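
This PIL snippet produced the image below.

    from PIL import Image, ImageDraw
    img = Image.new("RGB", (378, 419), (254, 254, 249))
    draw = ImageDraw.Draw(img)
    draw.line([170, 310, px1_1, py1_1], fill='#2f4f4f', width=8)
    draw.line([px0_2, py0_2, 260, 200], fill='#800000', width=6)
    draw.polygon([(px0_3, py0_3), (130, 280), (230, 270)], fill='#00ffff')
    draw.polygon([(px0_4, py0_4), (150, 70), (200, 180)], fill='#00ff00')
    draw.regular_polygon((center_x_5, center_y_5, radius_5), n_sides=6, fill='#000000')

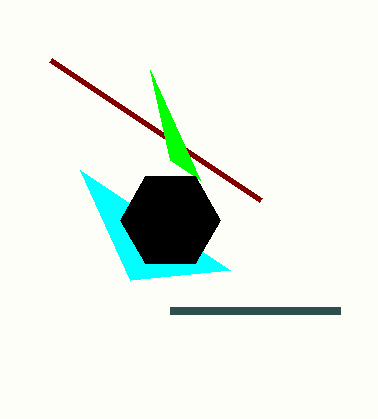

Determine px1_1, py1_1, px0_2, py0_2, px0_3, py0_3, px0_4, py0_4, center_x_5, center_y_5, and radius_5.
px1_1 = 340; py1_1 = 310; px0_2 = 50; py0_2 = 60; px0_3 = 80; py0_3 = 170; px0_4 = 170; py0_4 = 160; center_x_5 = 170; center_y_5 = 220; radius_5 = 50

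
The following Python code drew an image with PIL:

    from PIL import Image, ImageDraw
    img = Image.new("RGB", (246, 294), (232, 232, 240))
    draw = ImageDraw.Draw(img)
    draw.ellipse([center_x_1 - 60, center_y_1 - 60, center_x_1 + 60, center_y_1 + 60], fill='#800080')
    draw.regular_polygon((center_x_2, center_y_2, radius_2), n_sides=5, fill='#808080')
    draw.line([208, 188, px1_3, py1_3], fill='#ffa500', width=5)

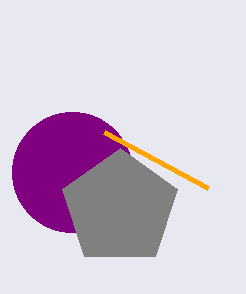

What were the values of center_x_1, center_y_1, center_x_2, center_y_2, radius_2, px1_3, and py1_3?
center_x_1 = 72, center_y_1 = 172, center_x_2 = 120, center_y_2 = 208, radius_2 = 60, px1_3 = 104, py1_3 = 132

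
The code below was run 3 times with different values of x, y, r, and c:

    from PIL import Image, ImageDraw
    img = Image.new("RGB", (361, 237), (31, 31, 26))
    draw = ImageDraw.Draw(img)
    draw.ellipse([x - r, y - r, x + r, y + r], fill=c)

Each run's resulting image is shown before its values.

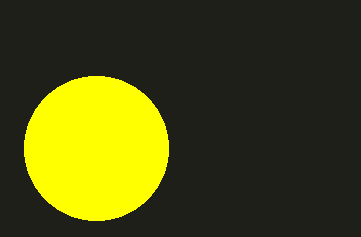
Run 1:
x = 96; y = 148; r = 72; c = 'yellow'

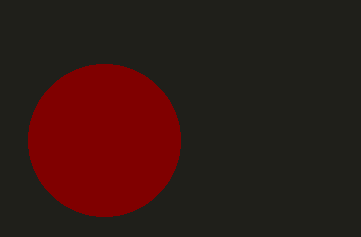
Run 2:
x = 104, y = 140, r = 76, c = 'maroon'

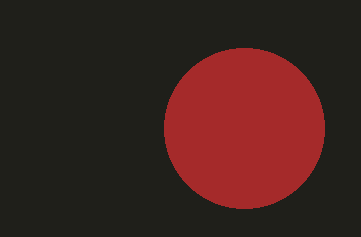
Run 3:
x = 244, y = 128, r = 80, c = 'brown'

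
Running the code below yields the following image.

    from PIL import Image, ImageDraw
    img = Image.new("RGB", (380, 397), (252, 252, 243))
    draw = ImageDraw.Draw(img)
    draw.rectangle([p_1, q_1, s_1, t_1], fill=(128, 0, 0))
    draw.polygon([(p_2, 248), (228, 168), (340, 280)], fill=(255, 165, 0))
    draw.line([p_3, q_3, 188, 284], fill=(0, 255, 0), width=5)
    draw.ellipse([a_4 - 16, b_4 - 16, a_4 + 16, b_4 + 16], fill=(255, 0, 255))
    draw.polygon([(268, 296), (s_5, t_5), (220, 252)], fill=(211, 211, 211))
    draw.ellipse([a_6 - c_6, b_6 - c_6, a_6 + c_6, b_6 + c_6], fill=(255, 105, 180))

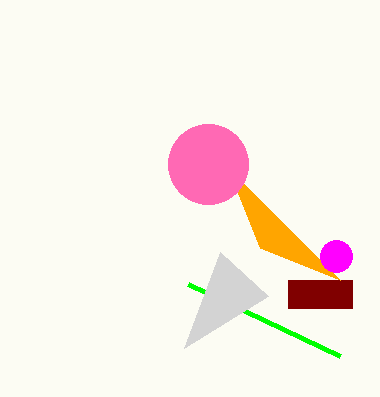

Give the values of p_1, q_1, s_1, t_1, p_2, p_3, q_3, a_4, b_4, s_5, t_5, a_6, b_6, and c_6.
p_1 = 288, q_1 = 280, s_1 = 352, t_1 = 308, p_2 = 260, p_3 = 340, q_3 = 356, a_4 = 336, b_4 = 256, s_5 = 184, t_5 = 348, a_6 = 208, b_6 = 164, c_6 = 40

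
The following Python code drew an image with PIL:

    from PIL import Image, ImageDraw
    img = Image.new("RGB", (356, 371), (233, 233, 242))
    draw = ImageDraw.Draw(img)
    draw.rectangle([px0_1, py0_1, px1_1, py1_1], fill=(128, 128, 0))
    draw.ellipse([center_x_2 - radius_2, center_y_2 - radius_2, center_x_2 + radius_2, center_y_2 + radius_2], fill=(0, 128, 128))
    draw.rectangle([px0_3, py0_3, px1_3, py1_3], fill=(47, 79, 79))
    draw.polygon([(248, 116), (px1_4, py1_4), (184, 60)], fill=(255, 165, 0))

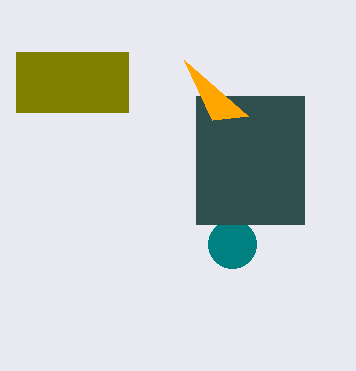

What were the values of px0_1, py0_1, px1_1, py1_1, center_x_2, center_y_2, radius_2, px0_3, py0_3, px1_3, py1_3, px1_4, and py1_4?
px0_1 = 16; py0_1 = 52; px1_1 = 128; py1_1 = 112; center_x_2 = 232; center_y_2 = 244; radius_2 = 24; px0_3 = 196; py0_3 = 96; px1_3 = 304; py1_3 = 224; px1_4 = 212; py1_4 = 120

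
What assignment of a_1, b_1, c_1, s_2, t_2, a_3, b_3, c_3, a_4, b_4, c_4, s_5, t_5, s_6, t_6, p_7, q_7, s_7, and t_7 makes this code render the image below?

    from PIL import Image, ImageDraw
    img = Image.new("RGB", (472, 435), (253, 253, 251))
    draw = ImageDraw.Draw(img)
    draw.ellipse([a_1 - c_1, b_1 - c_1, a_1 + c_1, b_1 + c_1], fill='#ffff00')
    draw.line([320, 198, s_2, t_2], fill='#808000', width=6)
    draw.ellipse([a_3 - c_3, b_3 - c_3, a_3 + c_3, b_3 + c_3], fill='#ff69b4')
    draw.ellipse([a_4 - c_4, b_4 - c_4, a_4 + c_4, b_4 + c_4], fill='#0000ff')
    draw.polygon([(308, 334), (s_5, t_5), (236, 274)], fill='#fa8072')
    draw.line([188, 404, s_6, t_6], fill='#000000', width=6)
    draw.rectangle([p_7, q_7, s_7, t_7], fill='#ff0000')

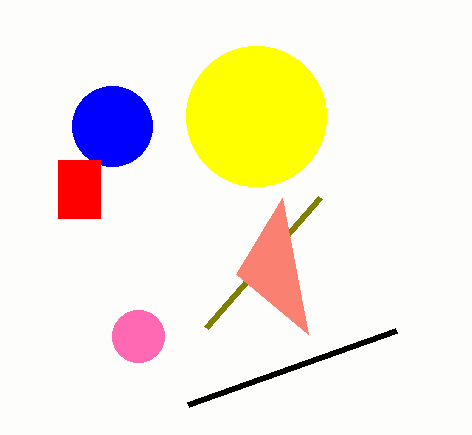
a_1 = 256; b_1 = 116; c_1 = 70; s_2 = 206; t_2 = 328; a_3 = 138; b_3 = 336; c_3 = 26; a_4 = 112; b_4 = 126; c_4 = 40; s_5 = 282; t_5 = 198; s_6 = 396; t_6 = 330; p_7 = 58; q_7 = 160; s_7 = 100; t_7 = 218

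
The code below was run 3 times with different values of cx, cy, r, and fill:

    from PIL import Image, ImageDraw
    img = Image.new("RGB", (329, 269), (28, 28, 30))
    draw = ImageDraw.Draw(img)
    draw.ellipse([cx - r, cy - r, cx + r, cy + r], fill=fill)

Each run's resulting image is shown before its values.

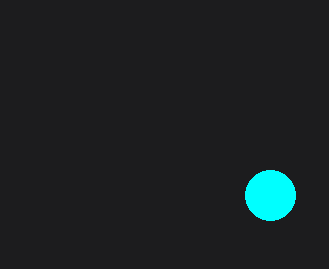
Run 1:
cx = 270
cy = 195
r = 25
fill = 'cyan'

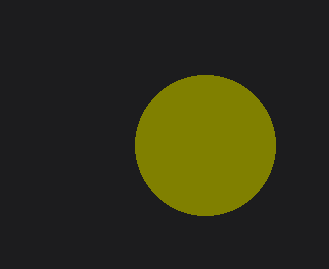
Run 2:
cx = 205
cy = 145
r = 70
fill = 'olive'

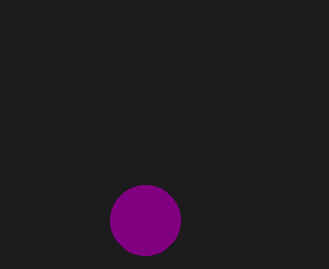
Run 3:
cx = 145, cy = 220, r = 35, fill = 'purple'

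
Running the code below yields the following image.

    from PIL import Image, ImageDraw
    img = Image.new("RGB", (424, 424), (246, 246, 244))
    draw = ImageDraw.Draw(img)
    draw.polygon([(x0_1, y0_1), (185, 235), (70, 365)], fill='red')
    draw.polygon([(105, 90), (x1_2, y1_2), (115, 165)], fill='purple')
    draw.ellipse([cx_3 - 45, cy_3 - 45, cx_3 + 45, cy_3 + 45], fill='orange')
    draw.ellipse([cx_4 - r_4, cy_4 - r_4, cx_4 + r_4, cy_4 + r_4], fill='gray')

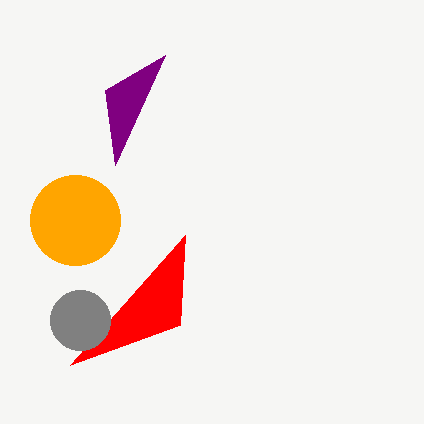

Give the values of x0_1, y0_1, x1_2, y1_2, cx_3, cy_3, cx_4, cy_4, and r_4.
x0_1 = 180; y0_1 = 325; x1_2 = 165; y1_2 = 55; cx_3 = 75; cy_3 = 220; cx_4 = 80; cy_4 = 320; r_4 = 30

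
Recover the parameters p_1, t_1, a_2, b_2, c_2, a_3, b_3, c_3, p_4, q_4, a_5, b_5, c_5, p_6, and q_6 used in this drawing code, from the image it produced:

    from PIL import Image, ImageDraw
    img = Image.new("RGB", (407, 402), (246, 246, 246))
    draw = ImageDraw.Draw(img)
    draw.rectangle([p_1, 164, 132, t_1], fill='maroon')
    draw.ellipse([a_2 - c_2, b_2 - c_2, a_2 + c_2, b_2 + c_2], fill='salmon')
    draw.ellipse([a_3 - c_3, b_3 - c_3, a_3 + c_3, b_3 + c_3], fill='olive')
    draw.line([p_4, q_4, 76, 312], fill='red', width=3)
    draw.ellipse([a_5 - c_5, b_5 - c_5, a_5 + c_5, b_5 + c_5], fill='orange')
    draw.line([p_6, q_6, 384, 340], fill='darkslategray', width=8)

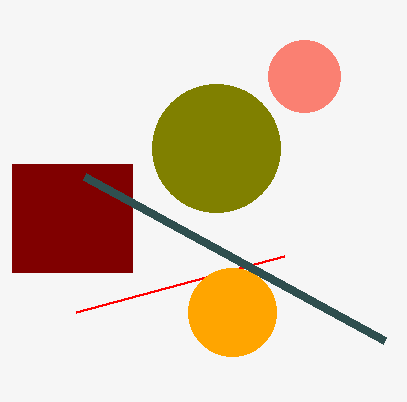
p_1 = 12; t_1 = 272; a_2 = 304; b_2 = 76; c_2 = 36; a_3 = 216; b_3 = 148; c_3 = 64; p_4 = 284; q_4 = 256; a_5 = 232; b_5 = 312; c_5 = 44; p_6 = 84; q_6 = 176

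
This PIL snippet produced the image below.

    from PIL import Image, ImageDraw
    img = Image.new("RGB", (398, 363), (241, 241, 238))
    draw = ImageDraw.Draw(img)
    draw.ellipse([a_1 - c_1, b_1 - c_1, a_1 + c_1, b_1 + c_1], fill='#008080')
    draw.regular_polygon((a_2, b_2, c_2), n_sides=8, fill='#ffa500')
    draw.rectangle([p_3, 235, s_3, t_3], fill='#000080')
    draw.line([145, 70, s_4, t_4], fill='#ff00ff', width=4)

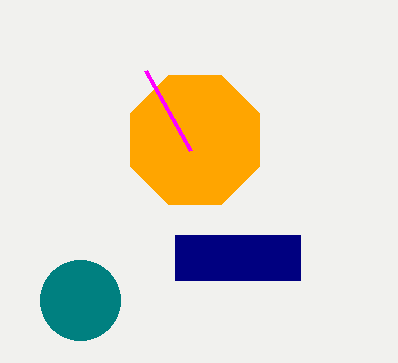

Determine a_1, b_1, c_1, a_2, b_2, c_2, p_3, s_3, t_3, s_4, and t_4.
a_1 = 80; b_1 = 300; c_1 = 40; a_2 = 195; b_2 = 140; c_2 = 70; p_3 = 175; s_3 = 300; t_3 = 280; s_4 = 190; t_4 = 150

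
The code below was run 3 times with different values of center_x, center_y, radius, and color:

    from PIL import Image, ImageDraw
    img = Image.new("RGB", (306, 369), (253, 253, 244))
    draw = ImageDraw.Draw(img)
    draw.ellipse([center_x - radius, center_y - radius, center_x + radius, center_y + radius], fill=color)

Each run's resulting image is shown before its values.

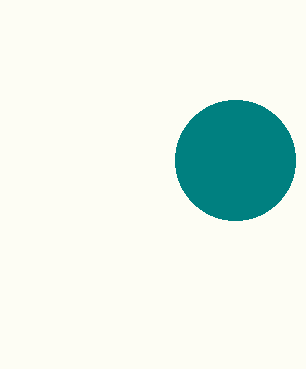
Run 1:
center_x = 235, center_y = 160, radius = 60, color = 'teal'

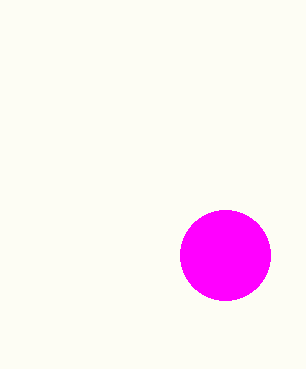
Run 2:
center_x = 225; center_y = 255; radius = 45; color = 'magenta'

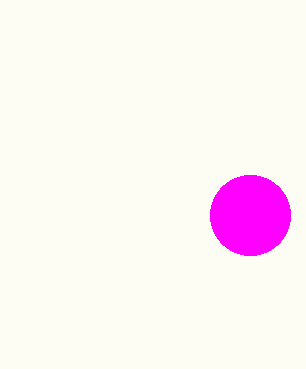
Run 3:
center_x = 250
center_y = 215
radius = 40
color = 'magenta'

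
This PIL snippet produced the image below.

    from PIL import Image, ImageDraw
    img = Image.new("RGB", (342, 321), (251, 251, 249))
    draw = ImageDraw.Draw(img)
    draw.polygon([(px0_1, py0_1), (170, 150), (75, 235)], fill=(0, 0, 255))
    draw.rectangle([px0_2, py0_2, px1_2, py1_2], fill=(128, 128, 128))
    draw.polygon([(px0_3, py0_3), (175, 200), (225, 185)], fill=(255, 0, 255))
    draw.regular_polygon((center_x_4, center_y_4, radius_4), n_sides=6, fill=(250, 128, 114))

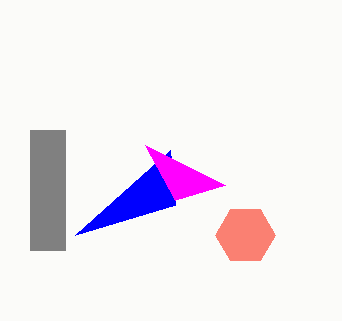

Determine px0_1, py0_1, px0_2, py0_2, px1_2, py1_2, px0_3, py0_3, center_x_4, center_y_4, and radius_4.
px0_1 = 175; py0_1 = 205; px0_2 = 30; py0_2 = 130; px1_2 = 65; py1_2 = 250; px0_3 = 145; py0_3 = 145; center_x_4 = 245; center_y_4 = 235; radius_4 = 30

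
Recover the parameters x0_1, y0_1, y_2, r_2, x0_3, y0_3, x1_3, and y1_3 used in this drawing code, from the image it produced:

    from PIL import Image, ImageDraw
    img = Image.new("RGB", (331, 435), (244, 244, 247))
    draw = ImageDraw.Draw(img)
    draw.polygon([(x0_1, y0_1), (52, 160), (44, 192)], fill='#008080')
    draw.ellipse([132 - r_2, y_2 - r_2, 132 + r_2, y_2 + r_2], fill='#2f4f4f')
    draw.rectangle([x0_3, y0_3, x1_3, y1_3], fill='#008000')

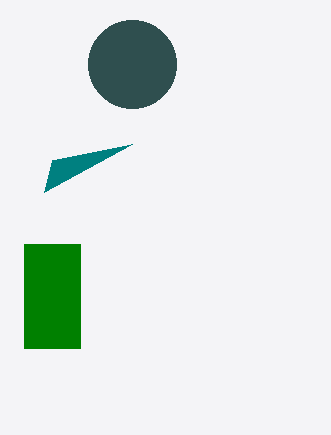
x0_1 = 132
y0_1 = 144
y_2 = 64
r_2 = 44
x0_3 = 24
y0_3 = 244
x1_3 = 80
y1_3 = 348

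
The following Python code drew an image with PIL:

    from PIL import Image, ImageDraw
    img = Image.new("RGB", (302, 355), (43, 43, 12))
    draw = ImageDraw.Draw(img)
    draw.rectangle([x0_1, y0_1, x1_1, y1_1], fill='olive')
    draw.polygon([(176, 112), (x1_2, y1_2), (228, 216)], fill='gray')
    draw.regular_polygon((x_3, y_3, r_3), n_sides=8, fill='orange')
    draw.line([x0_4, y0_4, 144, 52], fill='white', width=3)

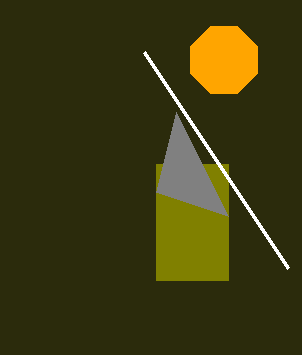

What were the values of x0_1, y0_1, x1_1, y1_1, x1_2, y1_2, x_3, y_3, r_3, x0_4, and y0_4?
x0_1 = 156; y0_1 = 164; x1_1 = 228; y1_1 = 280; x1_2 = 156; y1_2 = 192; x_3 = 224; y_3 = 60; r_3 = 36; x0_4 = 288; y0_4 = 268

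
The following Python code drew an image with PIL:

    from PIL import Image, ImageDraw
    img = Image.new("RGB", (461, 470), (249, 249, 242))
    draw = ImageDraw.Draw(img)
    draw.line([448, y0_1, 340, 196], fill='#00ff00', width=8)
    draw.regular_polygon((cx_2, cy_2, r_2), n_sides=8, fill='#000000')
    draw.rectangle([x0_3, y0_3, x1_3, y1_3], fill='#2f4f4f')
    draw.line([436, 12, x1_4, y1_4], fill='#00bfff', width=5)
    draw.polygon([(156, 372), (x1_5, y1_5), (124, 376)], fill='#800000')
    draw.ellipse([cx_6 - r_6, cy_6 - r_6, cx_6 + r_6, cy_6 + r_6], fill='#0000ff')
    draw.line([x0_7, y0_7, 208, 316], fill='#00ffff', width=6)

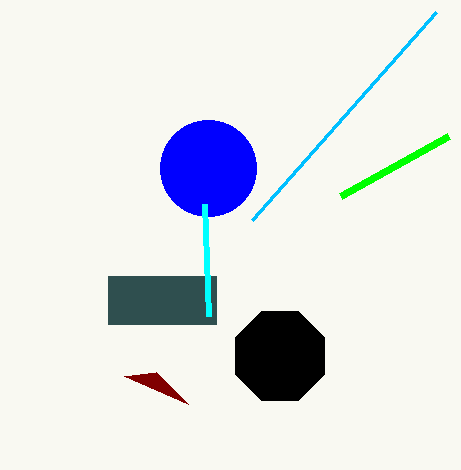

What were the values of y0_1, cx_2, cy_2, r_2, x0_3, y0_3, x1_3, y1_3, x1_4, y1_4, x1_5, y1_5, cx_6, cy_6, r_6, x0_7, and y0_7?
y0_1 = 136, cx_2 = 280, cy_2 = 356, r_2 = 48, x0_3 = 108, y0_3 = 276, x1_3 = 216, y1_3 = 324, x1_4 = 252, y1_4 = 220, x1_5 = 188, y1_5 = 404, cx_6 = 208, cy_6 = 168, r_6 = 48, x0_7 = 204, y0_7 = 204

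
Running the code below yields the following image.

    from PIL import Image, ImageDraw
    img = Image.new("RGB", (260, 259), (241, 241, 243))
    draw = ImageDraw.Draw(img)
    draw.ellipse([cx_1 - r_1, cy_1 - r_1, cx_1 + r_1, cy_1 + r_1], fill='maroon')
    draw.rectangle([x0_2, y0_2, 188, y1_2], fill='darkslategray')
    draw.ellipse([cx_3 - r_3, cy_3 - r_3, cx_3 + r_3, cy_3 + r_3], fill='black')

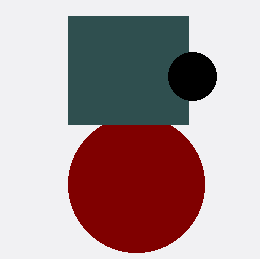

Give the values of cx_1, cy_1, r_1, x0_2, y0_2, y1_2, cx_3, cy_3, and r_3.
cx_1 = 136; cy_1 = 184; r_1 = 68; x0_2 = 68; y0_2 = 16; y1_2 = 124; cx_3 = 192; cy_3 = 76; r_3 = 24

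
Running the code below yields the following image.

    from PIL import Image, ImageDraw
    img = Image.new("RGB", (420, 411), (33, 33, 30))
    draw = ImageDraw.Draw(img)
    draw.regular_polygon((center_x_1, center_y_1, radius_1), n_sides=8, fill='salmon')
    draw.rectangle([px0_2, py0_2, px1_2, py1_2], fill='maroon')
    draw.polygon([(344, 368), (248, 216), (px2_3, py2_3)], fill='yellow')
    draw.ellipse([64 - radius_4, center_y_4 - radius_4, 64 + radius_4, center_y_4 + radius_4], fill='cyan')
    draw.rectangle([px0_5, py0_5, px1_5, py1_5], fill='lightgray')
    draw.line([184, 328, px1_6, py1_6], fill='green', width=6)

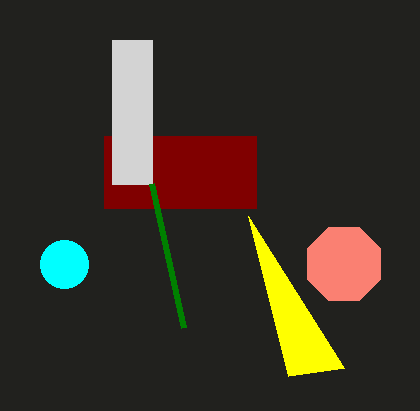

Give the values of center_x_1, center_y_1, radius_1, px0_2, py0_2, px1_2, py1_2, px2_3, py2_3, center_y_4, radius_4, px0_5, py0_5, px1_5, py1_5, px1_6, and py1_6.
center_x_1 = 344; center_y_1 = 264; radius_1 = 40; px0_2 = 104; py0_2 = 136; px1_2 = 256; py1_2 = 208; px2_3 = 288; py2_3 = 376; center_y_4 = 264; radius_4 = 24; px0_5 = 112; py0_5 = 40; px1_5 = 152; py1_5 = 184; px1_6 = 152; py1_6 = 184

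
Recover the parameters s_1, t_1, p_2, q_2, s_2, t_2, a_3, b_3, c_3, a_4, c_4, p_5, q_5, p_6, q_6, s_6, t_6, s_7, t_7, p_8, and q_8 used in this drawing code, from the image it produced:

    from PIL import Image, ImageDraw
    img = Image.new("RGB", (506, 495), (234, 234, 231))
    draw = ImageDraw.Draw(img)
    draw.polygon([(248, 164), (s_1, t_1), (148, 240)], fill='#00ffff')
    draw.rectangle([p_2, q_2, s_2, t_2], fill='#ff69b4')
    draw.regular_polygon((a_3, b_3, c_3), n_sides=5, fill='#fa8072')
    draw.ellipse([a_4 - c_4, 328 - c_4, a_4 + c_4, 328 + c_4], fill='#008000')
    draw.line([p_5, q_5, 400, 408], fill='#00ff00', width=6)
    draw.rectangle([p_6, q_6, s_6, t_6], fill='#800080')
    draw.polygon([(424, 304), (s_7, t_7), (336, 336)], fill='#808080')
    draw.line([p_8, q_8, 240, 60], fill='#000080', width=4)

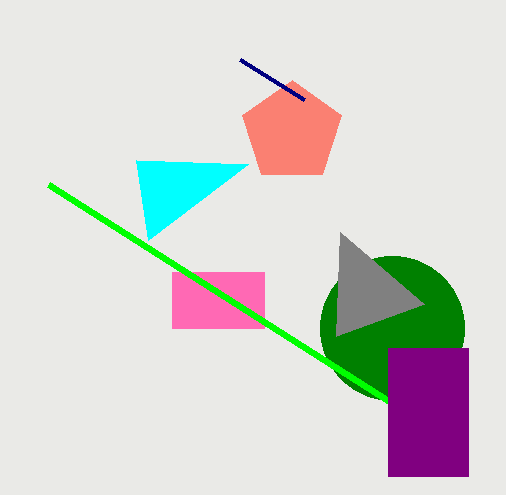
s_1 = 136, t_1 = 160, p_2 = 172, q_2 = 272, s_2 = 264, t_2 = 328, a_3 = 292, b_3 = 132, c_3 = 52, a_4 = 392, c_4 = 72, p_5 = 48, q_5 = 184, p_6 = 388, q_6 = 348, s_6 = 468, t_6 = 476, s_7 = 340, t_7 = 232, p_8 = 304, q_8 = 100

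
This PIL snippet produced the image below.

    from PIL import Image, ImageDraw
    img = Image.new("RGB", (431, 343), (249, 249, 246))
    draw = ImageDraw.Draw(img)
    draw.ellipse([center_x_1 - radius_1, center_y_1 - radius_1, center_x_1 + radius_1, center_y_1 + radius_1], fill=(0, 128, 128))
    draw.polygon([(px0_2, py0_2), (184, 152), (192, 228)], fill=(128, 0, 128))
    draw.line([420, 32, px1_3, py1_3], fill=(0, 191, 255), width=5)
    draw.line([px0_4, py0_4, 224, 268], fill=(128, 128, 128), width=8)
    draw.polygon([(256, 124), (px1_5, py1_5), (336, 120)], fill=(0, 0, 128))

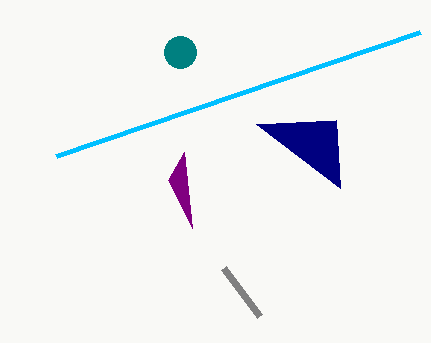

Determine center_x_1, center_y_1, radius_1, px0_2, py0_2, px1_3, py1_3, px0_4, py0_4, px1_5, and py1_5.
center_x_1 = 180
center_y_1 = 52
radius_1 = 16
px0_2 = 168
py0_2 = 180
px1_3 = 56
py1_3 = 156
px0_4 = 260
py0_4 = 316
px1_5 = 340
py1_5 = 188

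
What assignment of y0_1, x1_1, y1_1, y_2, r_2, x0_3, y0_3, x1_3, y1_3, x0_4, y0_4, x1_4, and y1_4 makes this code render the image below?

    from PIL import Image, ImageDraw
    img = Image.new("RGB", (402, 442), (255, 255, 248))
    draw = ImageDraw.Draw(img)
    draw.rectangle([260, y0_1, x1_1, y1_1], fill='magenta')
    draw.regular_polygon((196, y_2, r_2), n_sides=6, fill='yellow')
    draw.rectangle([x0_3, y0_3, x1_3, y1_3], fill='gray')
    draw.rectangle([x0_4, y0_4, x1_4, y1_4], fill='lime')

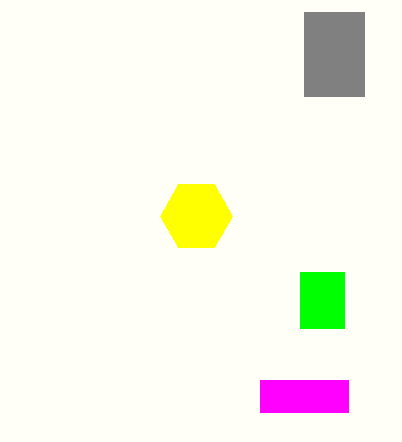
y0_1 = 380, x1_1 = 348, y1_1 = 412, y_2 = 216, r_2 = 36, x0_3 = 304, y0_3 = 12, x1_3 = 364, y1_3 = 96, x0_4 = 300, y0_4 = 272, x1_4 = 344, y1_4 = 328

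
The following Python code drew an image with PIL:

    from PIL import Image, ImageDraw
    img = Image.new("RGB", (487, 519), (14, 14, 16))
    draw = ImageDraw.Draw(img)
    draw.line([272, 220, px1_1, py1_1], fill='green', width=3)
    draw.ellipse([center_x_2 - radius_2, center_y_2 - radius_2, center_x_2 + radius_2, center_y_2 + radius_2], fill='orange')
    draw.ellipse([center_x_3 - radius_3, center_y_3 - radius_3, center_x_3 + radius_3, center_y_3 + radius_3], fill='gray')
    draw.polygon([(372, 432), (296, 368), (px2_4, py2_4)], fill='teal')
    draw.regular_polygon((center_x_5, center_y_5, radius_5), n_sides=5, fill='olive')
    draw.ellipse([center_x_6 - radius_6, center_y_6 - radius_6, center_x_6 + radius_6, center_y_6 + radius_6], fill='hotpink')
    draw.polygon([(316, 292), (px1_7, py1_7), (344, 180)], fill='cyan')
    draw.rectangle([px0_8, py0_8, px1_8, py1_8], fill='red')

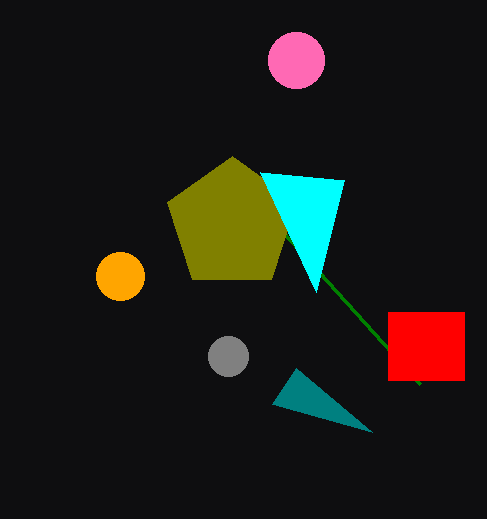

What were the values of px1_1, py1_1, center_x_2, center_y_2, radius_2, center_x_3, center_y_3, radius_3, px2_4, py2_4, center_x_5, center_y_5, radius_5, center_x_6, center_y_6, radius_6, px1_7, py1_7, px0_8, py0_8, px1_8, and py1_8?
px1_1 = 420; py1_1 = 384; center_x_2 = 120; center_y_2 = 276; radius_2 = 24; center_x_3 = 228; center_y_3 = 356; radius_3 = 20; px2_4 = 272; py2_4 = 404; center_x_5 = 232; center_y_5 = 224; radius_5 = 68; center_x_6 = 296; center_y_6 = 60; radius_6 = 28; px1_7 = 260; py1_7 = 172; px0_8 = 388; py0_8 = 312; px1_8 = 464; py1_8 = 380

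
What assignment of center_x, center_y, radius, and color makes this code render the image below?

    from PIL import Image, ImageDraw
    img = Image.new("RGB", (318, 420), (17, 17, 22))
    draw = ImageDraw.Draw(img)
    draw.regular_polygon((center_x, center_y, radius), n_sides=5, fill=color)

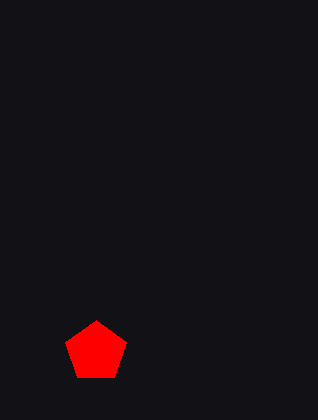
center_x = 96, center_y = 352, radius = 32, color = 'red'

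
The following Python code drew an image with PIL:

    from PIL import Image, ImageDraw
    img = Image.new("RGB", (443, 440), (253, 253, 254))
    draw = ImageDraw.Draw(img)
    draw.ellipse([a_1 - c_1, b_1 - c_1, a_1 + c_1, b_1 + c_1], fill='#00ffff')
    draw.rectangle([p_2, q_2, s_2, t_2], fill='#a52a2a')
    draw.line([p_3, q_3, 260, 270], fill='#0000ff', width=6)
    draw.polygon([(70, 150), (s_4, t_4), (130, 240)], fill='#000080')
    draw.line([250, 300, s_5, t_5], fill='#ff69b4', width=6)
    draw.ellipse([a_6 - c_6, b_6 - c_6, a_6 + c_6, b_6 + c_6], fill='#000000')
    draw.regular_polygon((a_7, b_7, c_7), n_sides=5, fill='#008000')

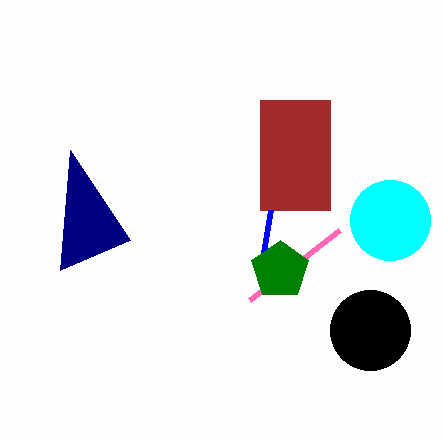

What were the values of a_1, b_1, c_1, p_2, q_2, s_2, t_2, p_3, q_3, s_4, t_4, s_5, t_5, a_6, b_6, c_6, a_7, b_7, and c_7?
a_1 = 390
b_1 = 220
c_1 = 40
p_2 = 260
q_2 = 100
s_2 = 330
t_2 = 210
p_3 = 270
q_3 = 210
s_4 = 60
t_4 = 270
s_5 = 340
t_5 = 230
a_6 = 370
b_6 = 330
c_6 = 40
a_7 = 280
b_7 = 270
c_7 = 30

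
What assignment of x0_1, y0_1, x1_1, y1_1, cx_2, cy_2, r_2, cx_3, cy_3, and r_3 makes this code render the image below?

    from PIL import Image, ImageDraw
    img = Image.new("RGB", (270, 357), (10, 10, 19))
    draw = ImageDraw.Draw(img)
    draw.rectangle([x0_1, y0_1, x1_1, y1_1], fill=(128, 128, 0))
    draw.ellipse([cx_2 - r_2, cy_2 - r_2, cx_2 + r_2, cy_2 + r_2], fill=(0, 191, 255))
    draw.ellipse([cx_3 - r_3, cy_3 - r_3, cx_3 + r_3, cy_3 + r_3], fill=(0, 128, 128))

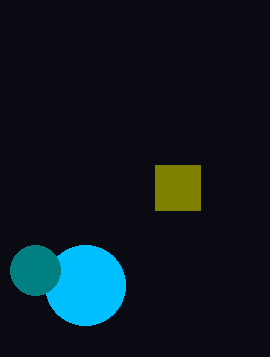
x0_1 = 155
y0_1 = 165
x1_1 = 200
y1_1 = 210
cx_2 = 85
cy_2 = 285
r_2 = 40
cx_3 = 35
cy_3 = 270
r_3 = 25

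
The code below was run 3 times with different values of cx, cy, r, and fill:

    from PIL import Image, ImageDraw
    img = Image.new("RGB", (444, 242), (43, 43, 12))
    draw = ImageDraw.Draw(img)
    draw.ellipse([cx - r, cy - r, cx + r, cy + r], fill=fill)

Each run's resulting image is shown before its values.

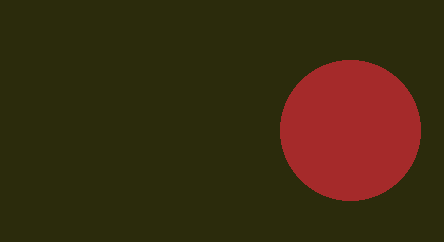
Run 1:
cx = 350
cy = 130
r = 70
fill = 'brown'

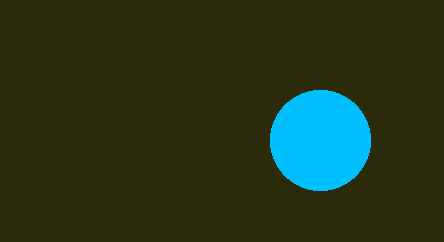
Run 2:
cx = 320
cy = 140
r = 50
fill = 'deepskyblue'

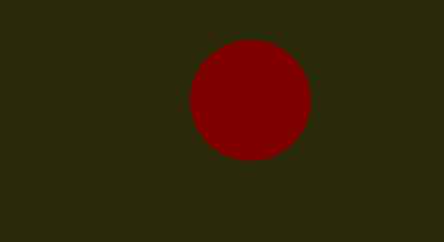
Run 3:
cx = 250, cy = 100, r = 60, fill = 'maroon'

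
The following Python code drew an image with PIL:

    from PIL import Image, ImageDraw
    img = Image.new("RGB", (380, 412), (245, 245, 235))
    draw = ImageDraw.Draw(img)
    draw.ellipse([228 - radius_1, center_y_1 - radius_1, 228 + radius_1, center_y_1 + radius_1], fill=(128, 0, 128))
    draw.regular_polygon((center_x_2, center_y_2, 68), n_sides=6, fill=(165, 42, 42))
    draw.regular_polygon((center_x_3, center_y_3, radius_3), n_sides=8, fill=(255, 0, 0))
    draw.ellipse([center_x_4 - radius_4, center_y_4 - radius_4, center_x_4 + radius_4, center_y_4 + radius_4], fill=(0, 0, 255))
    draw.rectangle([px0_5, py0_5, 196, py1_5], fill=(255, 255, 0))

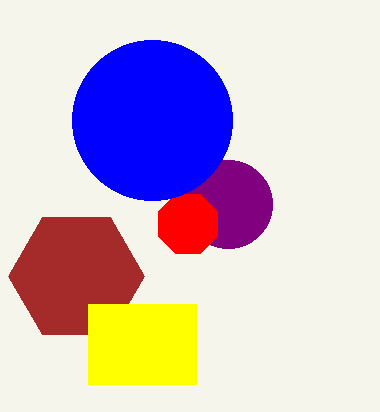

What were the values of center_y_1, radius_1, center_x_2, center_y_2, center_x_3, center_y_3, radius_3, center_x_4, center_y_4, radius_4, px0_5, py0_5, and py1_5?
center_y_1 = 204; radius_1 = 44; center_x_2 = 76; center_y_2 = 276; center_x_3 = 188; center_y_3 = 224; radius_3 = 32; center_x_4 = 152; center_y_4 = 120; radius_4 = 80; px0_5 = 88; py0_5 = 304; py1_5 = 384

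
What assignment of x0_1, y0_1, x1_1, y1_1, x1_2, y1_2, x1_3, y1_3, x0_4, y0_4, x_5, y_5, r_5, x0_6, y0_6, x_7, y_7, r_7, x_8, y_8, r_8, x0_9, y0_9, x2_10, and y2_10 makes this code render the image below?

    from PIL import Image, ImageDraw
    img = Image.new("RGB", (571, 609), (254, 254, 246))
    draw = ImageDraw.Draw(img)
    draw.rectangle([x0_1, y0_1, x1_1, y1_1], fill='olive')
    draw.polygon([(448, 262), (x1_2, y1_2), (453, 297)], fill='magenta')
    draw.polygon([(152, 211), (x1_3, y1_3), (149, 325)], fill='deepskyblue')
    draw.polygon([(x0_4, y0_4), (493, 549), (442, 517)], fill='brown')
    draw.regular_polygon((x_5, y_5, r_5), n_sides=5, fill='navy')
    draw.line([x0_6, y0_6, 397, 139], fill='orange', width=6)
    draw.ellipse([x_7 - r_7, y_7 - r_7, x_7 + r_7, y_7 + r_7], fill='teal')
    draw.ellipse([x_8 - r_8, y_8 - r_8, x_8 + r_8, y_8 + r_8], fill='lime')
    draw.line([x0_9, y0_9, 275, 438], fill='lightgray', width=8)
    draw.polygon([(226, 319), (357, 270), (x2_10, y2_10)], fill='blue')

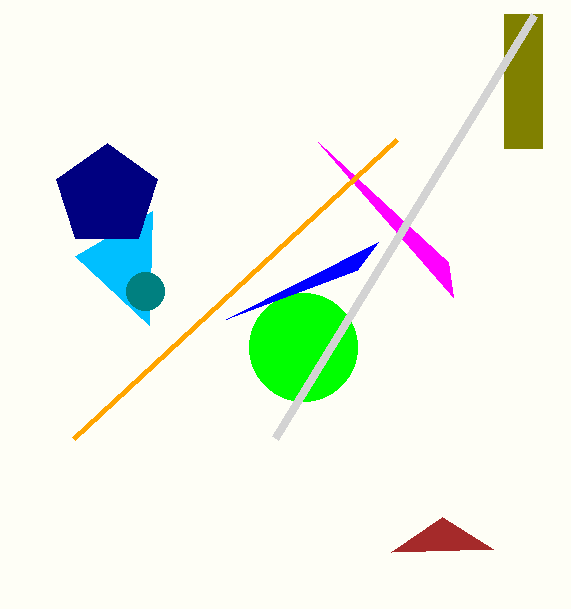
x0_1 = 504, y0_1 = 14, x1_1 = 542, y1_1 = 148, x1_2 = 318, y1_2 = 142, x1_3 = 75, y1_3 = 256, x0_4 = 391, y0_4 = 552, x_5 = 107, y_5 = 196, r_5 = 53, x0_6 = 74, y0_6 = 438, x_7 = 145, y_7 = 291, r_7 = 19, x_8 = 303, y_8 = 347, r_8 = 54, x0_9 = 534, y0_9 = 15, x2_10 = 378, y2_10 = 242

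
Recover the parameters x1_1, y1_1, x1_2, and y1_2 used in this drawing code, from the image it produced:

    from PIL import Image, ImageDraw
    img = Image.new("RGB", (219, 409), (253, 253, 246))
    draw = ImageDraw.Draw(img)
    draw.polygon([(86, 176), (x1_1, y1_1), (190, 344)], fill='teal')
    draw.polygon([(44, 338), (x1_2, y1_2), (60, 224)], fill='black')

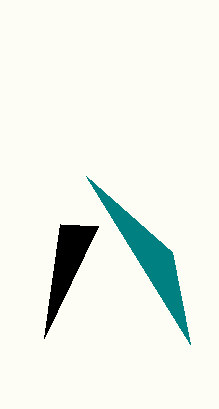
x1_1 = 172, y1_1 = 252, x1_2 = 98, y1_2 = 226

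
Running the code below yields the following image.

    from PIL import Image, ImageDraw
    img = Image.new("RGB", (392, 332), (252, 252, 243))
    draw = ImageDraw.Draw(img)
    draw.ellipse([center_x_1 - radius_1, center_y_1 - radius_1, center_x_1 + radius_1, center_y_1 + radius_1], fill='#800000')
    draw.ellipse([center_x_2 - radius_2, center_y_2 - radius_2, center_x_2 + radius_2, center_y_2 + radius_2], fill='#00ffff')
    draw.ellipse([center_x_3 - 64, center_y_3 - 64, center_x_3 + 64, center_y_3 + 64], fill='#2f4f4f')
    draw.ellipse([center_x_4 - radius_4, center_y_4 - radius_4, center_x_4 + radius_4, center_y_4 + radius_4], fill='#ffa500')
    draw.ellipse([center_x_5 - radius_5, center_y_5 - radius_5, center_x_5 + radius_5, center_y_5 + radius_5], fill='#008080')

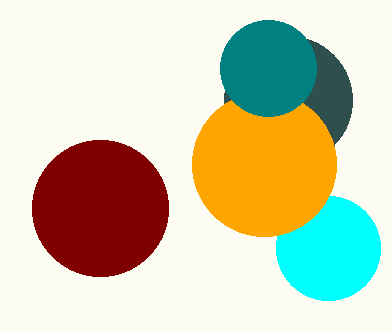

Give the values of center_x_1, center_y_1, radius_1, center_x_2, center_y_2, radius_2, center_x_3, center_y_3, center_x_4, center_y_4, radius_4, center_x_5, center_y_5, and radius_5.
center_x_1 = 100; center_y_1 = 208; radius_1 = 68; center_x_2 = 328; center_y_2 = 248; radius_2 = 52; center_x_3 = 288; center_y_3 = 100; center_x_4 = 264; center_y_4 = 164; radius_4 = 72; center_x_5 = 268; center_y_5 = 68; radius_5 = 48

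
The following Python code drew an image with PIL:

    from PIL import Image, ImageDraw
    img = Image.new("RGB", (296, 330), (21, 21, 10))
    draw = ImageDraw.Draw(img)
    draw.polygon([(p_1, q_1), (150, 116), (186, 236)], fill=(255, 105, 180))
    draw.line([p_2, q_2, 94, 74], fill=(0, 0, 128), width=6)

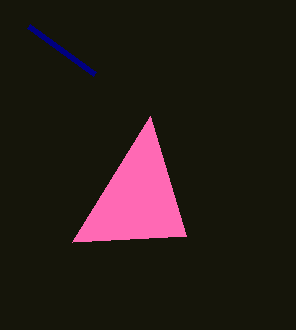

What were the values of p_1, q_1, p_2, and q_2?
p_1 = 72
q_1 = 242
p_2 = 28
q_2 = 26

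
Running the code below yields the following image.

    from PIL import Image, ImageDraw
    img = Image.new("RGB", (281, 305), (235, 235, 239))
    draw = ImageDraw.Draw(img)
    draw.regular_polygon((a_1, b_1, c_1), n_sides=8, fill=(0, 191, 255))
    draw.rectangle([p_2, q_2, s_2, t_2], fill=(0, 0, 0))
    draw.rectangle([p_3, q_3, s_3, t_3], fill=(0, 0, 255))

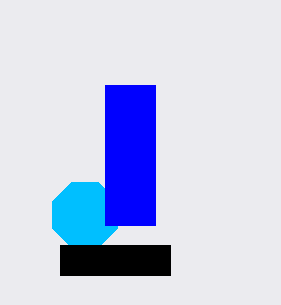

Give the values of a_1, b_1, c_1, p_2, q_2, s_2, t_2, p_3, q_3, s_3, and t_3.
a_1 = 85, b_1 = 215, c_1 = 35, p_2 = 60, q_2 = 245, s_2 = 170, t_2 = 275, p_3 = 105, q_3 = 85, s_3 = 155, t_3 = 225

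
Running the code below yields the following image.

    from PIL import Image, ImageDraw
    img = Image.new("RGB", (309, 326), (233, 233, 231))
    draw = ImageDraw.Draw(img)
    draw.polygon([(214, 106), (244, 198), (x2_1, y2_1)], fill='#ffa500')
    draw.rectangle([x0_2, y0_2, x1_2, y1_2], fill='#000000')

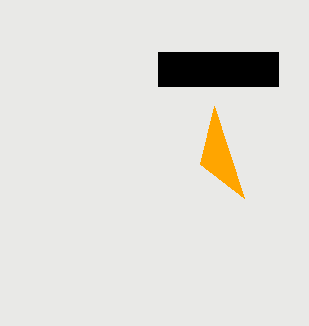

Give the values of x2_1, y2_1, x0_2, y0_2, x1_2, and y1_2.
x2_1 = 200, y2_1 = 164, x0_2 = 158, y0_2 = 52, x1_2 = 278, y1_2 = 86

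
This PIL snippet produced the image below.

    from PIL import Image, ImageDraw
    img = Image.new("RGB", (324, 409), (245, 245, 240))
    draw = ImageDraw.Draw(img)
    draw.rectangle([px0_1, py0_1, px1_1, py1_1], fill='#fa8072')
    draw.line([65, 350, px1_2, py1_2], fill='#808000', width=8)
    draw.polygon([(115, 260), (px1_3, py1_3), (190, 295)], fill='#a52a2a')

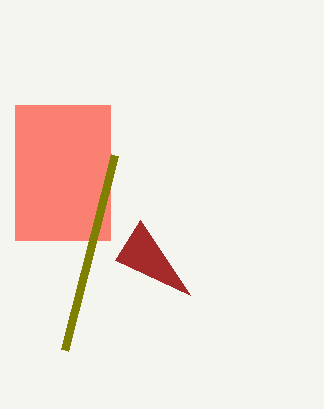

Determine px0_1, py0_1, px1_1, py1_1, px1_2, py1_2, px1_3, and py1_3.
px0_1 = 15, py0_1 = 105, px1_1 = 110, py1_1 = 240, px1_2 = 115, py1_2 = 155, px1_3 = 140, py1_3 = 220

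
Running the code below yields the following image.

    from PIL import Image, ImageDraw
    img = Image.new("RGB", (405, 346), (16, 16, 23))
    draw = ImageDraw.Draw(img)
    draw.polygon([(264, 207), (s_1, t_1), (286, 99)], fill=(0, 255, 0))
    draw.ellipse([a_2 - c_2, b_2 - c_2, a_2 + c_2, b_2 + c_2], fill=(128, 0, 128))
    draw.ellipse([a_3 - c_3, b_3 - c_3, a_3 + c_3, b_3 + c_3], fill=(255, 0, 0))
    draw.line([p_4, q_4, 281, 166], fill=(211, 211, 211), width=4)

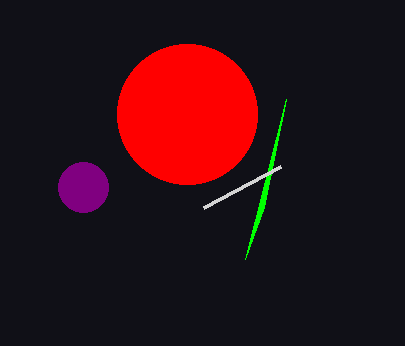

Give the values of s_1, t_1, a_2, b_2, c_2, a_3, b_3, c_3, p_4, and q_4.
s_1 = 245; t_1 = 259; a_2 = 83; b_2 = 187; c_2 = 25; a_3 = 187; b_3 = 114; c_3 = 70; p_4 = 204; q_4 = 207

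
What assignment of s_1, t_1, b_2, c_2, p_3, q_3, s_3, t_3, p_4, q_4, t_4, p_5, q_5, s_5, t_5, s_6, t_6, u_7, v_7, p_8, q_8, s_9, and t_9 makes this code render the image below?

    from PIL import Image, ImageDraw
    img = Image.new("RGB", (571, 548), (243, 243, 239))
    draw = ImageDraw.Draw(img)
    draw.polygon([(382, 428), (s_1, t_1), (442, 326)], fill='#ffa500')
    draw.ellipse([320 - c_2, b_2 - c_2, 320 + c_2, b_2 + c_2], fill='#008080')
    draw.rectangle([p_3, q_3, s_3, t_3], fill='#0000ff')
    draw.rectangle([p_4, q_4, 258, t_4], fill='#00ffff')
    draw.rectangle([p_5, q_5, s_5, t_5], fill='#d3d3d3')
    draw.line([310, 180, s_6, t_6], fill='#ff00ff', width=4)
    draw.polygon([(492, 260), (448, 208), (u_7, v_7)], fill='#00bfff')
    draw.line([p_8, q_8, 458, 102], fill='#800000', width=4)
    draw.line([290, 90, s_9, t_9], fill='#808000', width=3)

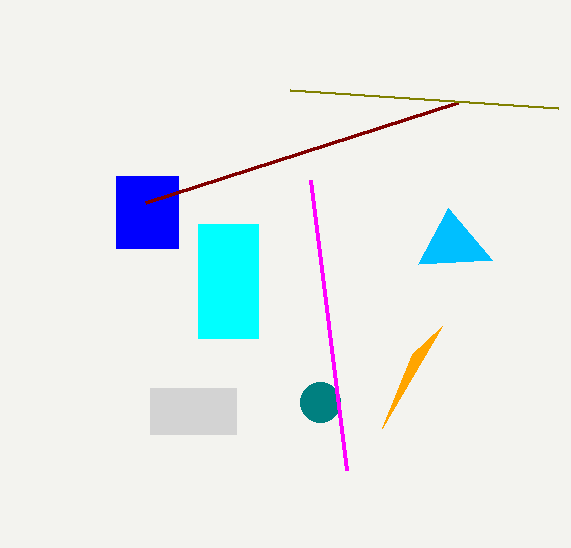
s_1 = 412
t_1 = 354
b_2 = 402
c_2 = 20
p_3 = 116
q_3 = 176
s_3 = 178
t_3 = 248
p_4 = 198
q_4 = 224
t_4 = 338
p_5 = 150
q_5 = 388
s_5 = 236
t_5 = 434
s_6 = 346
t_6 = 470
u_7 = 418
v_7 = 264
p_8 = 146
q_8 = 202
s_9 = 558
t_9 = 108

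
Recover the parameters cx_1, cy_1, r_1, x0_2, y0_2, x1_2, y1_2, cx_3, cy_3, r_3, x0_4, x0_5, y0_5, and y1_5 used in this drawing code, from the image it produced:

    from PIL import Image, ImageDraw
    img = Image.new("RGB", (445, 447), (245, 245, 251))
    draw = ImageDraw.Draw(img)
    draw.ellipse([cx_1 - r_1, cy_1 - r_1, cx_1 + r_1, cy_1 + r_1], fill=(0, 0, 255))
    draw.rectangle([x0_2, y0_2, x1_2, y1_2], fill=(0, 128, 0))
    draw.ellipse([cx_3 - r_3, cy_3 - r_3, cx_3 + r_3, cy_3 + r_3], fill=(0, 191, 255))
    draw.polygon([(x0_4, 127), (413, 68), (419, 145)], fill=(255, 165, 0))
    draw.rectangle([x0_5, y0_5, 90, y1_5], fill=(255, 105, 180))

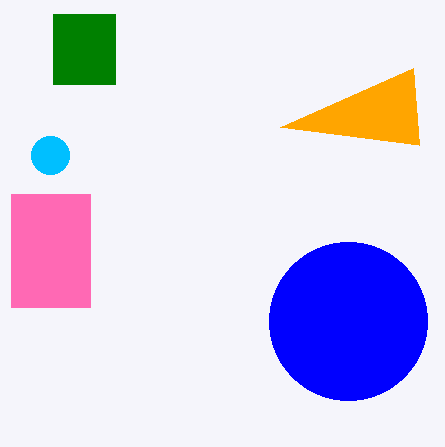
cx_1 = 348; cy_1 = 321; r_1 = 79; x0_2 = 53; y0_2 = 14; x1_2 = 115; y1_2 = 84; cx_3 = 50; cy_3 = 155; r_3 = 19; x0_4 = 280; x0_5 = 11; y0_5 = 194; y1_5 = 307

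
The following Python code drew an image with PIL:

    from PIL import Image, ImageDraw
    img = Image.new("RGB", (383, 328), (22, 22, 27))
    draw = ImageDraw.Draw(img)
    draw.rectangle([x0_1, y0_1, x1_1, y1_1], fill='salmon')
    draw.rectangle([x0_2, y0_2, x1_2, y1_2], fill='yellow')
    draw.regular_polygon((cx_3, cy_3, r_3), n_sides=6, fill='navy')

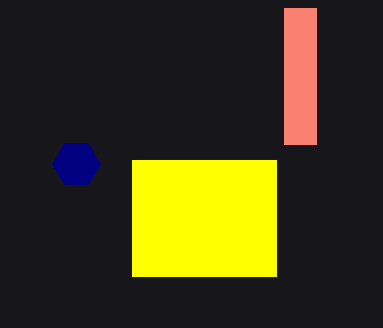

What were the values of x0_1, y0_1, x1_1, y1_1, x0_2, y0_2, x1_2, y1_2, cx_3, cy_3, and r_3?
x0_1 = 284, y0_1 = 8, x1_1 = 316, y1_1 = 144, x0_2 = 132, y0_2 = 160, x1_2 = 276, y1_2 = 276, cx_3 = 76, cy_3 = 164, r_3 = 24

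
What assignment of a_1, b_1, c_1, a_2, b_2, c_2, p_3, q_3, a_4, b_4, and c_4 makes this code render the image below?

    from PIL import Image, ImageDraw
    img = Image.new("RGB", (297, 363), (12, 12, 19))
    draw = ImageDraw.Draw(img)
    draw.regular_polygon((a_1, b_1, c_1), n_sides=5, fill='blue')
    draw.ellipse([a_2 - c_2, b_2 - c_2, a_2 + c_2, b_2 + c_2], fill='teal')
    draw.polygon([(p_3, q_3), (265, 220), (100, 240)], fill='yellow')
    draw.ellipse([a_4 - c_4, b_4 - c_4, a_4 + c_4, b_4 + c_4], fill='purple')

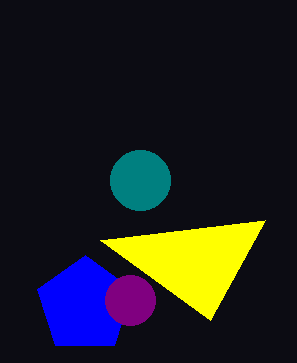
a_1 = 85; b_1 = 305; c_1 = 50; a_2 = 140; b_2 = 180; c_2 = 30; p_3 = 210; q_3 = 320; a_4 = 130; b_4 = 300; c_4 = 25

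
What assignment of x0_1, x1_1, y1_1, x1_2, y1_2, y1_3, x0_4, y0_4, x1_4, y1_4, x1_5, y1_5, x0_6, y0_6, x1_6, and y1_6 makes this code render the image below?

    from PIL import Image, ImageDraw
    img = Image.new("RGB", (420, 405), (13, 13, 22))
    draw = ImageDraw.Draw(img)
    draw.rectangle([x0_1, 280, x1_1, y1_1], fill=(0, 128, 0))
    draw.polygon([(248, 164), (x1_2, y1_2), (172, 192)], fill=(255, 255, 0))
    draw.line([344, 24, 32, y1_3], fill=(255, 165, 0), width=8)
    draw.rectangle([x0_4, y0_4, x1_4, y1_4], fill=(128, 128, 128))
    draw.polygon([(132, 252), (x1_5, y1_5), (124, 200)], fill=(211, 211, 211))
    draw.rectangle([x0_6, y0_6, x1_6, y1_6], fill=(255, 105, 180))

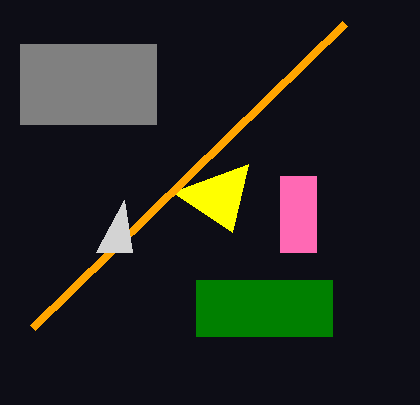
x0_1 = 196; x1_1 = 332; y1_1 = 336; x1_2 = 232; y1_2 = 232; y1_3 = 328; x0_4 = 20; y0_4 = 44; x1_4 = 156; y1_4 = 124; x1_5 = 96; y1_5 = 252; x0_6 = 280; y0_6 = 176; x1_6 = 316; y1_6 = 252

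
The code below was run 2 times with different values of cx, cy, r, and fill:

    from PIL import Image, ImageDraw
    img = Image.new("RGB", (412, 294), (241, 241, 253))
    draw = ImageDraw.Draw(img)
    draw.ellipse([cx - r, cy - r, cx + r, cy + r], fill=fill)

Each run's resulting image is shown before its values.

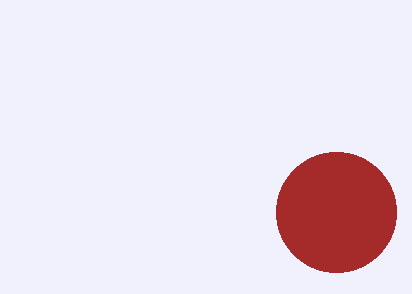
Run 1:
cx = 336, cy = 212, r = 60, fill = 'brown'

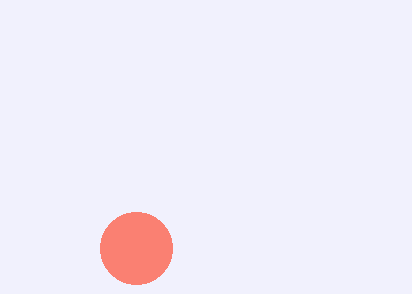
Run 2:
cx = 136; cy = 248; r = 36; fill = 'salmon'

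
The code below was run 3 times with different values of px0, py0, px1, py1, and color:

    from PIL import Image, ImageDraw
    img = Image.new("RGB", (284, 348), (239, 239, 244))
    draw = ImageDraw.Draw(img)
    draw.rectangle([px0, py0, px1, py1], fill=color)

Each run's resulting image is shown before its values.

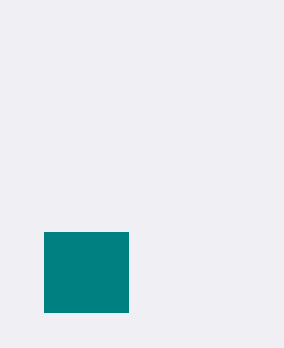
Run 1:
px0 = 44; py0 = 232; px1 = 128; py1 = 312; color = 'teal'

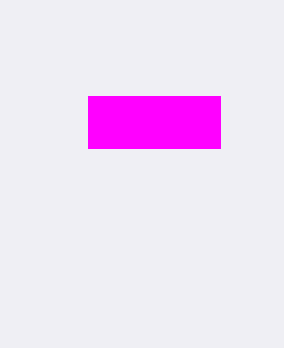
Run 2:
px0 = 88; py0 = 96; px1 = 220; py1 = 148; color = 'magenta'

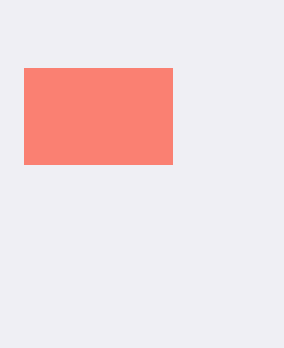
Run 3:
px0 = 24, py0 = 68, px1 = 172, py1 = 164, color = 'salmon'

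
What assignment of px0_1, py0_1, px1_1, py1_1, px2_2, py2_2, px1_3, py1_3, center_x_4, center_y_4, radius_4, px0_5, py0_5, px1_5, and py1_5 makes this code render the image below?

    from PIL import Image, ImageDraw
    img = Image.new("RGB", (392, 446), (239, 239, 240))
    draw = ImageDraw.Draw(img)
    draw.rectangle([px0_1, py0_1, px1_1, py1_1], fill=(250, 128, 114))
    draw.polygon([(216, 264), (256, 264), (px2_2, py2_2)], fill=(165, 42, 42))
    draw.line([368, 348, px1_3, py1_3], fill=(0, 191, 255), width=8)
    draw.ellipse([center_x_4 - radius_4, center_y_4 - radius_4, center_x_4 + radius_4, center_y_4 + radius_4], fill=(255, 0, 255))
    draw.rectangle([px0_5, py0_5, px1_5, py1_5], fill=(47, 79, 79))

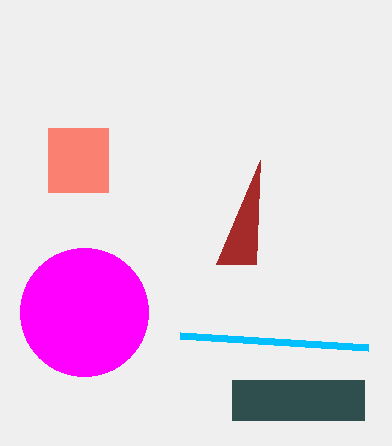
px0_1 = 48; py0_1 = 128; px1_1 = 108; py1_1 = 192; px2_2 = 260; py2_2 = 160; px1_3 = 180; py1_3 = 336; center_x_4 = 84; center_y_4 = 312; radius_4 = 64; px0_5 = 232; py0_5 = 380; px1_5 = 364; py1_5 = 420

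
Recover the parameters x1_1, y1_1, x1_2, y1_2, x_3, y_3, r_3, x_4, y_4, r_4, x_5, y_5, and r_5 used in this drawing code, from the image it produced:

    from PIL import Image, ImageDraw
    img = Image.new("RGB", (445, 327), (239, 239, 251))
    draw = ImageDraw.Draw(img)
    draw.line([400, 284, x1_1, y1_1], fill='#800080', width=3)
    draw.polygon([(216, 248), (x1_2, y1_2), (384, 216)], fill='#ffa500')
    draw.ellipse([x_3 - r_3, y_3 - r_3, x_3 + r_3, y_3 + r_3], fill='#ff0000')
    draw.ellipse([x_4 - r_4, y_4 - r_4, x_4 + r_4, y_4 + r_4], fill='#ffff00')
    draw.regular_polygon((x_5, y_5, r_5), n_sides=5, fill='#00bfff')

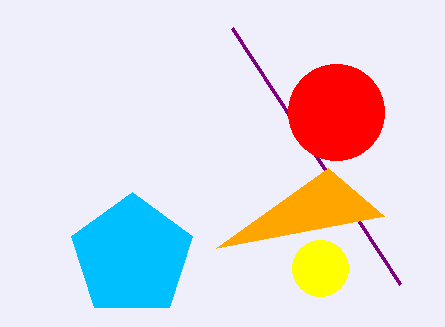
x1_1 = 232
y1_1 = 28
x1_2 = 328
y1_2 = 168
x_3 = 336
y_3 = 112
r_3 = 48
x_4 = 320
y_4 = 268
r_4 = 28
x_5 = 132
y_5 = 256
r_5 = 64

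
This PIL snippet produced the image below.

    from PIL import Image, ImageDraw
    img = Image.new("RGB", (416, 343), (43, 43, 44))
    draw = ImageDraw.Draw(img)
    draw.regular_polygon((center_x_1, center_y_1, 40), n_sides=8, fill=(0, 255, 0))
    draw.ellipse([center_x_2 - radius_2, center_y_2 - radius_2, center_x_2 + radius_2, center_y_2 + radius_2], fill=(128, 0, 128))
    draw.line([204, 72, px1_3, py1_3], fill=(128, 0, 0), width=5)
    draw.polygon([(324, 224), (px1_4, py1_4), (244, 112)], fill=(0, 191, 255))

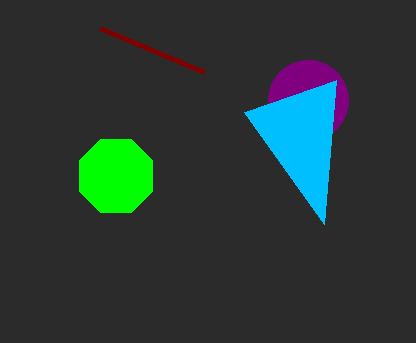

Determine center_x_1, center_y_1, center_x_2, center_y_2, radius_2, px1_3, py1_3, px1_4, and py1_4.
center_x_1 = 116, center_y_1 = 176, center_x_2 = 308, center_y_2 = 100, radius_2 = 40, px1_3 = 100, py1_3 = 28, px1_4 = 336, py1_4 = 80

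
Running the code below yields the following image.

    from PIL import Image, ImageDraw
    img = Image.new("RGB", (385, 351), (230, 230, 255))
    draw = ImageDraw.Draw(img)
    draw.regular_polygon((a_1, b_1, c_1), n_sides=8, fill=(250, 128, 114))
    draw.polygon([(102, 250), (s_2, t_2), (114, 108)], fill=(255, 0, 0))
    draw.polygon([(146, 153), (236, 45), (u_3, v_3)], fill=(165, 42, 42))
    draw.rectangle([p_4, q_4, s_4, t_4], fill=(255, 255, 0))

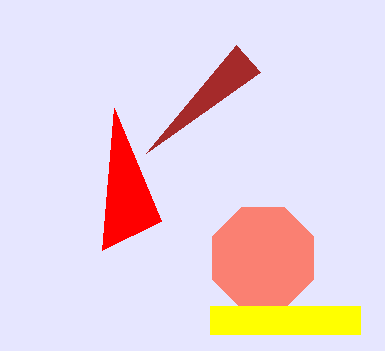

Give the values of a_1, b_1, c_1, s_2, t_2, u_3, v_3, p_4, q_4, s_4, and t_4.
a_1 = 263, b_1 = 258, c_1 = 55, s_2 = 161, t_2 = 221, u_3 = 260, v_3 = 72, p_4 = 210, q_4 = 306, s_4 = 360, t_4 = 334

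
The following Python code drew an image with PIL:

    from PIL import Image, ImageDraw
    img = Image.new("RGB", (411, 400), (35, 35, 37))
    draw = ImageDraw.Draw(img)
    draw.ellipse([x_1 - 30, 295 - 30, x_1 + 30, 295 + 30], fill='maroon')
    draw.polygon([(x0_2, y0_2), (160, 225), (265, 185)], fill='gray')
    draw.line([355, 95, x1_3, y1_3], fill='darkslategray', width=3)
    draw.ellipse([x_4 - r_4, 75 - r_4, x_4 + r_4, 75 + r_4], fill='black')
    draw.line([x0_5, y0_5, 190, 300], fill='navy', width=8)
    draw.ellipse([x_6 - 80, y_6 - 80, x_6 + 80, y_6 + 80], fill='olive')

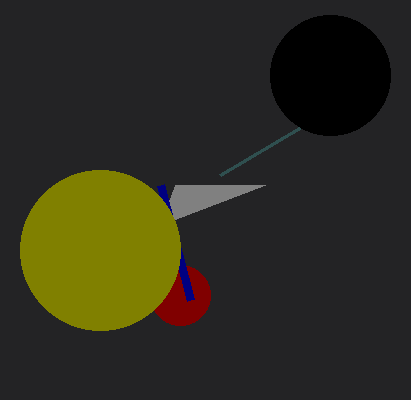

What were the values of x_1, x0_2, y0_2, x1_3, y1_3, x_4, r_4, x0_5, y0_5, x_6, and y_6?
x_1 = 180
x0_2 = 175
y0_2 = 185
x1_3 = 220
y1_3 = 175
x_4 = 330
r_4 = 60
x0_5 = 160
y0_5 = 185
x_6 = 100
y_6 = 250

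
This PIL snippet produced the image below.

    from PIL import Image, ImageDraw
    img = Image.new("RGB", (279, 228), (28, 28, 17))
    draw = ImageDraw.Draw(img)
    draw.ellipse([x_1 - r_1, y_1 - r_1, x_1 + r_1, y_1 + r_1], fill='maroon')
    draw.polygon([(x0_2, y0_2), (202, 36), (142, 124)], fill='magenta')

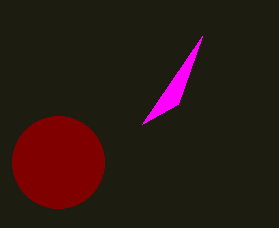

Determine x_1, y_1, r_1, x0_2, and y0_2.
x_1 = 58, y_1 = 162, r_1 = 46, x0_2 = 178, y0_2 = 104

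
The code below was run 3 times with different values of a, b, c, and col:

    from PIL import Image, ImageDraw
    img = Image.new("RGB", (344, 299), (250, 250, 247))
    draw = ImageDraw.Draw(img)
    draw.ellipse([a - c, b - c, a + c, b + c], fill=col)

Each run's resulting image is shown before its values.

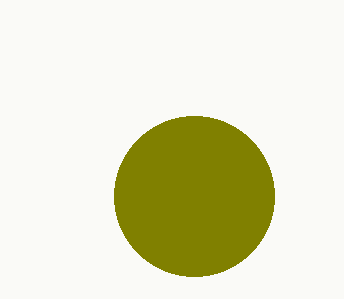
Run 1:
a = 194, b = 196, c = 80, col = 'olive'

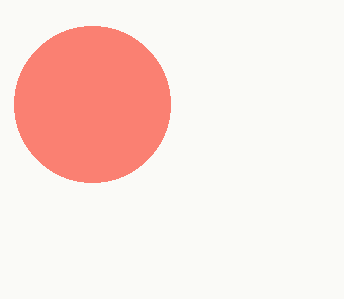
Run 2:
a = 92, b = 104, c = 78, col = 'salmon'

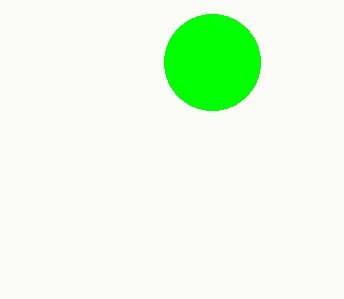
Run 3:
a = 212, b = 62, c = 48, col = 'lime'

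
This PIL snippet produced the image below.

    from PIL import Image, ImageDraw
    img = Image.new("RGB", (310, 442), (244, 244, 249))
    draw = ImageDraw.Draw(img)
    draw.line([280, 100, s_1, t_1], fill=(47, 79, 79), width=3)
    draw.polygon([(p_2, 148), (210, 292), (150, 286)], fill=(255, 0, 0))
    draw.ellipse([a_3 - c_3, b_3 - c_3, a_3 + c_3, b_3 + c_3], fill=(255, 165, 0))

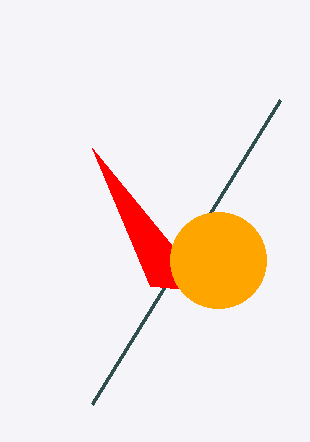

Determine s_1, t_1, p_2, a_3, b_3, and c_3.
s_1 = 92, t_1 = 404, p_2 = 92, a_3 = 218, b_3 = 260, c_3 = 48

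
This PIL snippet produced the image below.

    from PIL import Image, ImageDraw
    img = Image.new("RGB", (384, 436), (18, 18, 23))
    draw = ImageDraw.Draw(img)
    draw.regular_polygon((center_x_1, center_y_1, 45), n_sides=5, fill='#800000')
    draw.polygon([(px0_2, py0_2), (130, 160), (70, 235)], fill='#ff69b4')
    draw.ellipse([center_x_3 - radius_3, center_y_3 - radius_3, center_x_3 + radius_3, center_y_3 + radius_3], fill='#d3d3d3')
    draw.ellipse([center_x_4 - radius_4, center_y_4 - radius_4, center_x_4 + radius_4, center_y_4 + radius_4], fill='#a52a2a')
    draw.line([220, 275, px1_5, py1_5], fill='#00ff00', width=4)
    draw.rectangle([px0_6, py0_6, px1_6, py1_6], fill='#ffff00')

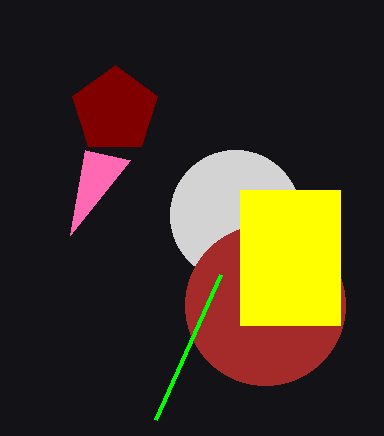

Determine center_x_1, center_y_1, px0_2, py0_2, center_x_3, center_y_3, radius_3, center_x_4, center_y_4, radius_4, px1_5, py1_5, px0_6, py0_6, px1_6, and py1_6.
center_x_1 = 115, center_y_1 = 110, px0_2 = 85, py0_2 = 150, center_x_3 = 235, center_y_3 = 215, radius_3 = 65, center_x_4 = 265, center_y_4 = 305, radius_4 = 80, px1_5 = 155, py1_5 = 420, px0_6 = 240, py0_6 = 190, px1_6 = 340, py1_6 = 325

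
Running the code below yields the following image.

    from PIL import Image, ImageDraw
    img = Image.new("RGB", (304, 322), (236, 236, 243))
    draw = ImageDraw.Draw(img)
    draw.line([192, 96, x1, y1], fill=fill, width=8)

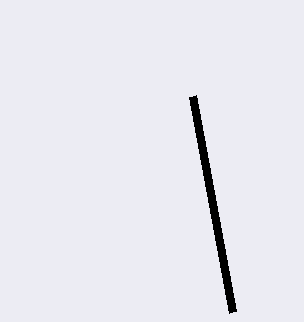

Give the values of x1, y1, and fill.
x1 = 232
y1 = 312
fill = 'black'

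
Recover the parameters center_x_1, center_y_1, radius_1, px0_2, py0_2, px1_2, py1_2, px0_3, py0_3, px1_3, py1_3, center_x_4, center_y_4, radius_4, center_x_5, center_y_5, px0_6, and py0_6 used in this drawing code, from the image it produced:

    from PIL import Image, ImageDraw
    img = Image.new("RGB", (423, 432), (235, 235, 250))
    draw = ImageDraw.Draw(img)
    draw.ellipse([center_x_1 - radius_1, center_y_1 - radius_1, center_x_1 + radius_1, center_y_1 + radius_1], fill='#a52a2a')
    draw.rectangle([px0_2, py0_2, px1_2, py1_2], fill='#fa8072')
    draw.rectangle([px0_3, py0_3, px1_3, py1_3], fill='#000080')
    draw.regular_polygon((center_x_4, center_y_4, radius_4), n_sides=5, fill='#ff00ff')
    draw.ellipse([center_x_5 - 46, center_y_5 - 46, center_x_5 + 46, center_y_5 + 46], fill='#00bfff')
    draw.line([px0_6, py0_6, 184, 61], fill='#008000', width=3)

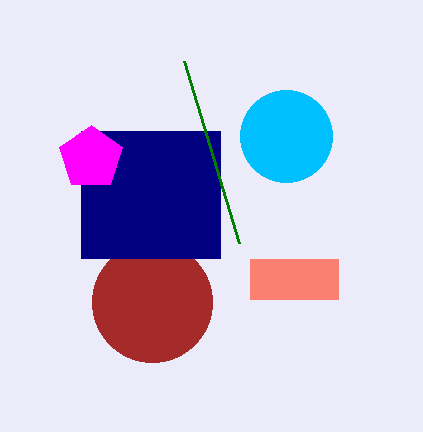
center_x_1 = 152, center_y_1 = 302, radius_1 = 60, px0_2 = 250, py0_2 = 259, px1_2 = 338, py1_2 = 299, px0_3 = 81, py0_3 = 131, px1_3 = 220, py1_3 = 258, center_x_4 = 91, center_y_4 = 158, radius_4 = 33, center_x_5 = 286, center_y_5 = 136, px0_6 = 239, py0_6 = 243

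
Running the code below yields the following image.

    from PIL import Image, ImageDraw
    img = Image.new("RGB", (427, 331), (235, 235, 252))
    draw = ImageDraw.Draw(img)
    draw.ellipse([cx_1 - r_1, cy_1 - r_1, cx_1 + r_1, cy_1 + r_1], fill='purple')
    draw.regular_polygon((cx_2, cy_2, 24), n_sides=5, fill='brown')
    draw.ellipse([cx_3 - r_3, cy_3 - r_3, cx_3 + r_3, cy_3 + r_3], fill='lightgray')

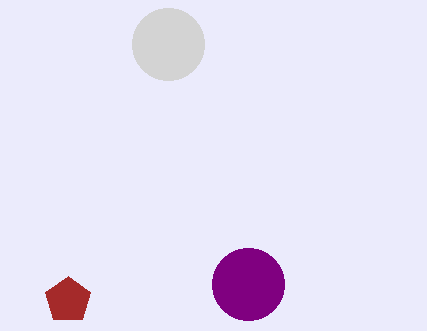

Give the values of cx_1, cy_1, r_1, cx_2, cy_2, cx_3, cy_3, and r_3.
cx_1 = 248; cy_1 = 284; r_1 = 36; cx_2 = 68; cy_2 = 300; cx_3 = 168; cy_3 = 44; r_3 = 36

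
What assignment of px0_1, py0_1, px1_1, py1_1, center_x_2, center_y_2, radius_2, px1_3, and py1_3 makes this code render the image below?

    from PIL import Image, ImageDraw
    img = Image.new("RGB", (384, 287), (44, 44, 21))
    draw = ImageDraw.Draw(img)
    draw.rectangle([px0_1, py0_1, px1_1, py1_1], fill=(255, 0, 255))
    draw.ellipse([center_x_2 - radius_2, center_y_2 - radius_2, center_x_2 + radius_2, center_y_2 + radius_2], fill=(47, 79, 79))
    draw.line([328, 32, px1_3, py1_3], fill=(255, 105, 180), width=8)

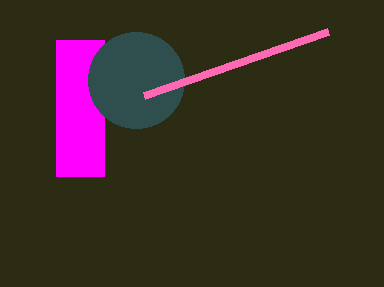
px0_1 = 56; py0_1 = 40; px1_1 = 104; py1_1 = 176; center_x_2 = 136; center_y_2 = 80; radius_2 = 48; px1_3 = 144; py1_3 = 96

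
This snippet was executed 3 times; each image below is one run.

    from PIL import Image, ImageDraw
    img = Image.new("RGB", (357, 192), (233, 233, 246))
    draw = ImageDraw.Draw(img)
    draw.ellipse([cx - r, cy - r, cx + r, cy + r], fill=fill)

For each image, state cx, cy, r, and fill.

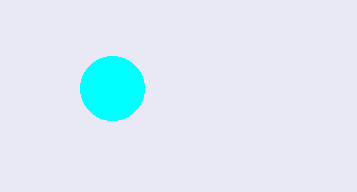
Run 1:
cx = 112
cy = 88
r = 32
fill = 'cyan'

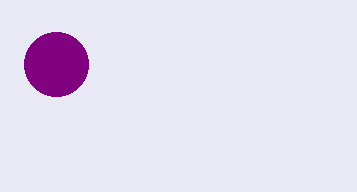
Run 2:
cx = 56, cy = 64, r = 32, fill = 'purple'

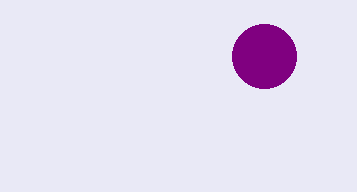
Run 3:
cx = 264
cy = 56
r = 32
fill = 'purple'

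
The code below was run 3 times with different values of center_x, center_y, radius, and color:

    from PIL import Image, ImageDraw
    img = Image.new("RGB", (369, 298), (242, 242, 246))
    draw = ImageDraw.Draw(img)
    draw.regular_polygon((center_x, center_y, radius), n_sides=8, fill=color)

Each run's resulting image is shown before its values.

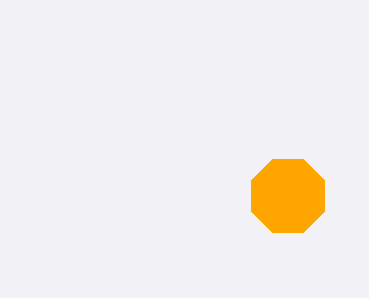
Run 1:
center_x = 288, center_y = 196, radius = 40, color = 'orange'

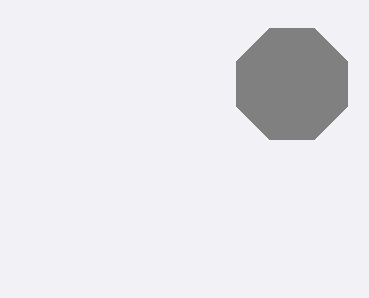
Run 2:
center_x = 292; center_y = 84; radius = 60; color = 'gray'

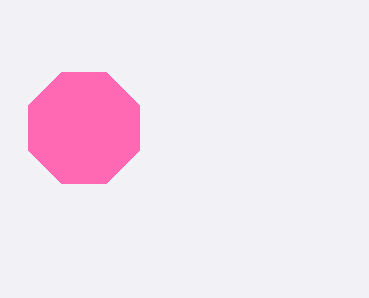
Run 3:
center_x = 84, center_y = 128, radius = 60, color = 'hotpink'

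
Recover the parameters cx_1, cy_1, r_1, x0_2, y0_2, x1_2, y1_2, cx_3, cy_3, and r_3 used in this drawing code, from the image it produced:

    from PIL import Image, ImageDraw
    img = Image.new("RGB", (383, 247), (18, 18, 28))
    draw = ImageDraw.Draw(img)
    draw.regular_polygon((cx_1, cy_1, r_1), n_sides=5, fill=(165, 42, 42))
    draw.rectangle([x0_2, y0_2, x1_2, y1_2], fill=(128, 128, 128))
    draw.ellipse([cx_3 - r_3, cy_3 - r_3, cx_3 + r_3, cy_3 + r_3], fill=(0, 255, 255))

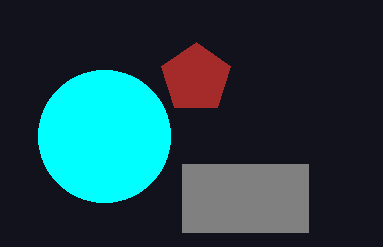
cx_1 = 196, cy_1 = 78, r_1 = 36, x0_2 = 182, y0_2 = 164, x1_2 = 308, y1_2 = 232, cx_3 = 104, cy_3 = 136, r_3 = 66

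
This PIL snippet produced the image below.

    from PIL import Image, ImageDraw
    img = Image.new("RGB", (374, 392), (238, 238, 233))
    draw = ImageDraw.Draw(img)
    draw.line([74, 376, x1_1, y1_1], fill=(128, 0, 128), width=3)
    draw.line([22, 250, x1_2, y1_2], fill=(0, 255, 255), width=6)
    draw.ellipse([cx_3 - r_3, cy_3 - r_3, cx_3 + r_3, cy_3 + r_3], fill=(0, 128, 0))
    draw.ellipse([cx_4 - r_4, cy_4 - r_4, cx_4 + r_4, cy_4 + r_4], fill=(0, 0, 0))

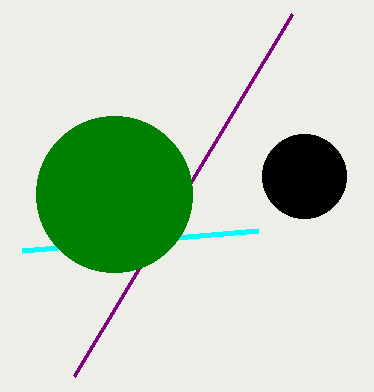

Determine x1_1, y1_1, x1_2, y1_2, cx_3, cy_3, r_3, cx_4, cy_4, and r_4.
x1_1 = 292
y1_1 = 14
x1_2 = 258
y1_2 = 230
cx_3 = 114
cy_3 = 194
r_3 = 78
cx_4 = 304
cy_4 = 176
r_4 = 42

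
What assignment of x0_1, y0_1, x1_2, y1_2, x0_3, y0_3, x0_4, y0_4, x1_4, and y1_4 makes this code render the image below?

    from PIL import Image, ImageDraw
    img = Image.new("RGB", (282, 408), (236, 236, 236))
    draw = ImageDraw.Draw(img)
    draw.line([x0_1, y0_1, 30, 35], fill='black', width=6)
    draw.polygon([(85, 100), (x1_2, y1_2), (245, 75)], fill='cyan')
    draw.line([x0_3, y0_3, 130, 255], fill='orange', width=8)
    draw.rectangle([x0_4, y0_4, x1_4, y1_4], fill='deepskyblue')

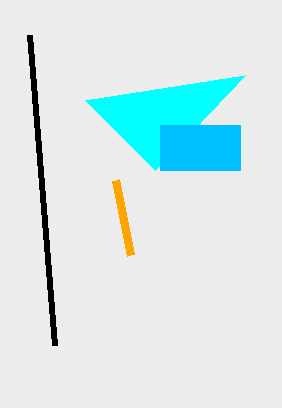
x0_1 = 55, y0_1 = 345, x1_2 = 155, y1_2 = 170, x0_3 = 115, y0_3 = 180, x0_4 = 160, y0_4 = 125, x1_4 = 240, y1_4 = 170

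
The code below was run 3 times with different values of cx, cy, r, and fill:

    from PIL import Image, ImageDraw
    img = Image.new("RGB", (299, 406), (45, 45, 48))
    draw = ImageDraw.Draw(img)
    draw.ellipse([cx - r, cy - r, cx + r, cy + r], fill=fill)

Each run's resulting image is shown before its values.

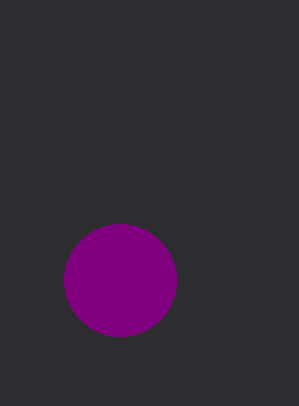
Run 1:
cx = 120
cy = 280
r = 56
fill = 'purple'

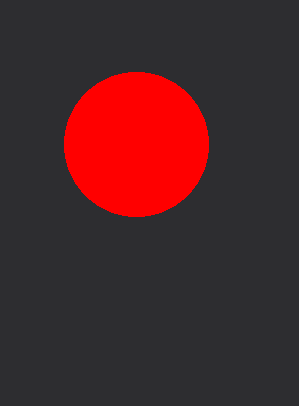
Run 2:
cx = 136
cy = 144
r = 72
fill = 'red'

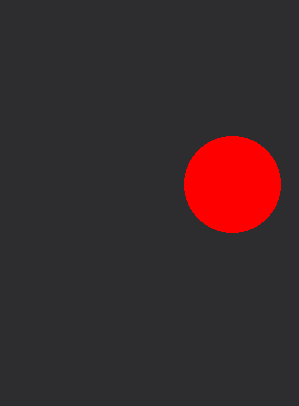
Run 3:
cx = 232; cy = 184; r = 48; fill = 'red'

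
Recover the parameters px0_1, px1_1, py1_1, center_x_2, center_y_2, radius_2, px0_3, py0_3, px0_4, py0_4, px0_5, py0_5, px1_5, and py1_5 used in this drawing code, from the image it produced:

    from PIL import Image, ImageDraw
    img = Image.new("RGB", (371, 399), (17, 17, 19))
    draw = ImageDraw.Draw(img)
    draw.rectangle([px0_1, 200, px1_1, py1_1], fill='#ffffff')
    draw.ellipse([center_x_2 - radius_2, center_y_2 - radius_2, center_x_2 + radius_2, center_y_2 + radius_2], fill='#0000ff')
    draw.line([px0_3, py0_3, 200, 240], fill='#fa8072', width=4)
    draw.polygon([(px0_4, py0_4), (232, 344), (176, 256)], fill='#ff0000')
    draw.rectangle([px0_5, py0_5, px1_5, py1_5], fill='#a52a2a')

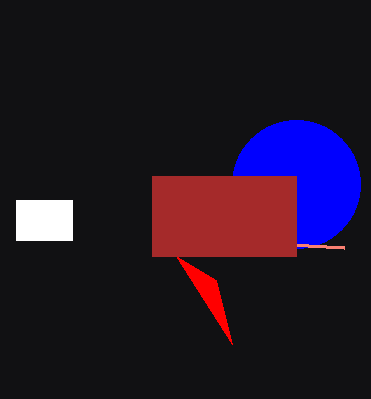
px0_1 = 16; px1_1 = 72; py1_1 = 240; center_x_2 = 296; center_y_2 = 184; radius_2 = 64; px0_3 = 344; py0_3 = 248; px0_4 = 216; py0_4 = 280; px0_5 = 152; py0_5 = 176; px1_5 = 296; py1_5 = 256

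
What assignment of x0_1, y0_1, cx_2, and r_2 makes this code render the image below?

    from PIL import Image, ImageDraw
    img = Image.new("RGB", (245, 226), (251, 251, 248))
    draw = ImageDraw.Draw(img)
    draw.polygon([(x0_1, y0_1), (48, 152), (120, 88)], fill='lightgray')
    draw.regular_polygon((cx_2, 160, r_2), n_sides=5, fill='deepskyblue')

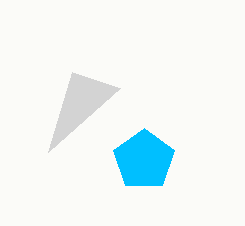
x0_1 = 72, y0_1 = 72, cx_2 = 144, r_2 = 32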